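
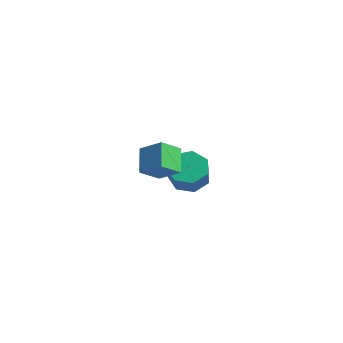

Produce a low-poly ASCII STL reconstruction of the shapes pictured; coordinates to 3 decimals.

solid 
facet normal -0.686 0.388 -0.616
outer loop
vertex -2.526 1.053 -0.062
vertex -3.117 0.449 0.216
vertex -2.955 1.26 0.546
endloop
endfacet
facet normal 0.470 0.882 0.032
outer loop
vertex -2.526 1.053 -0.062
vertex -2.955 1.26 0.546
vertex -1.291 0.355 1.046
endloop
endfacet
facet normal 0.470 0.882 0.033
outer loop
vertex -1.291 0.355 1.046
vertex -2.955 1.26 0.546
vertex -1.72 0.561 1.654
endloop
endfacet
facet normal 0.686 -0.389 0.615
outer loop
vertex -1.291 0.355 1.046
vertex -1.72 0.561 1.654
vertex -1.883 -0.249 1.324
endloop
endfacet
facet normal -0.686 0.388 -0.615
outer loop
vertex -2.955 1.26 0.546
vertex -3.117 0.449 0.216
vertex -3.506 0.856 0.906
endloop
endfacet
facet normal -0.141 0.759 0.636
outer loop
vertex -2.955 1.26 0.546
vertex -3.506 0.856 0.906
vertex -1.72 0.561 1.654
endloop
endfacet
facet normal -0.141 0.759 0.636
outer loop
vertex -1.72 0.561 1.654
vertex -3.506 0.856 0.906
vertex -2.271 0.157 2.014
endloop
endfacet
facet normal 0.686 -0.389 0.615
outer loop
vertex -1.72 0.561 1.654
vertex -2.271 0.157 2.014
vertex -1.883 -0.249 1.324
endloop
endfacet
facet normal -0.685 0.389 -0.616
outer loop
vertex -3.506 0.856 0.906
vertex -3.117 0.449 0.216
vertex -3.765 0.146 0.746
endloop
endfacet
facet normal -0.646 0.064 0.761
outer loop
vertex -3.506 0.856 0.906
vertex -3.765 0.146 0.746
vertex -2.271 0.157 2.014
endloop
endfacet
facet normal -0.646 0.064 0.761
outer loop
vertex -2.271 0.157 2.014
vertex -3.765 0.146 0.746
vertex -2.53 -0.553 1.854
endloop
endfacet
facet normal 0.686 -0.389 0.615
outer loop
vertex -2.271 0.157 2.014
vertex -2.53 -0.553 1.854
vertex -1.883 -0.249 1.324
endloop
endfacet
facet normal -0.685 0.389 -0.616
outer loop
vertex -3.765 0.146 0.746
vertex -3.117 0.449 0.216
vertex -3.536 -0.336 0.187
endloop
endfacet
facet normal -0.665 -0.679 0.313
outer loop
vertex -3.765 0.146 0.746
vertex -3.536 -0.336 0.187
vertex -2.53 -0.553 1.854
endloop
endfacet
facet normal -0.664 -0.679 0.312
outer loop
vertex -2.53 -0.553 1.854
vertex -3.536 -0.336 0.187
vertex -2.301 -1.034 1.295
endloop
endfacet
facet normal 0.686 -0.388 0.615
outer loop
vertex -2.53 -0.553 1.854
vertex -2.301 -1.034 1.295
vertex -1.883 -0.249 1.324
endloop
endfacet
facet normal -0.686 0.389 -0.615
outer loop
vertex -3.536 -0.336 0.187
vertex -3.117 0.449 0.216
vertex -2.992 -0.226 -0.35
endloop
endfacet
facet normal -0.182 -0.911 -0.371
outer loop
vertex -3.536 -0.336 0.187
vertex -2.992 -0.226 -0.35
vertex -2.301 -1.034 1.295
endloop
endfacet
facet normal -0.183 -0.911 -0.370
outer loop
vertex -2.301 -1.034 1.295
vertex -2.992 -0.226 -0.35
vertex -1.757 -0.925 0.758
endloop
endfacet
facet normal 0.686 -0.388 0.616
outer loop
vertex -2.301 -1.034 1.295
vertex -1.757 -0.925 0.758
vertex -1.883 -0.249 1.324
endloop
endfacet
facet normal -0.686 0.389 -0.615
outer loop
vertex -2.992 -0.226 -0.35
vertex -3.117 0.449 0.216
vertex -2.542 0.392 -0.461
endloop
endfacet
facet normal 0.437 -0.457 -0.775
outer loop
vertex -2.992 -0.226 -0.35
vertex -2.542 0.392 -0.461
vertex -1.757 -0.925 0.758
endloop
endfacet
facet normal 0.438 -0.456 -0.775
outer loop
vertex -1.757 -0.925 0.758
vertex -2.542 0.392 -0.461
vertex -1.308 -0.306 0.647
endloop
endfacet
facet normal 0.686 -0.387 0.616
outer loop
vertex -1.757 -0.925 0.758
vertex -1.308 -0.306 0.647
vertex -1.883 -0.249 1.324
endloop
endfacet
facet normal -0.686 0.388 -0.615
outer loop
vertex -2.542 0.392 -0.461
vertex -3.117 0.449 0.216
vertex -2.526 1.053 -0.062
endloop
endfacet
facet normal 0.727 0.342 -0.595
outer loop
vertex -2.542 0.392 -0.461
vertex -2.526 1.053 -0.062
vertex -1.308 -0.306 0.647
endloop
endfacet
facet normal 0.727 0.341 -0.596
outer loop
vertex -1.308 -0.306 0.647
vertex -2.526 1.053 -0.062
vertex -1.291 0.355 1.046
endloop
endfacet
facet normal 0.686 -0.389 0.615
outer loop
vertex -1.308 -0.306 0.647
vertex -1.291 0.355 1.046
vertex -1.883 -0.249 1.324
endloop
endfacet
facet normal -0.766 -0.430 -0.478
outer loop
vertex 1.181 -3.887 4.079
vertex 1.014 -2.982 3.533
vertex 1.96 -4.283 3.186
endloop
endfacet
facet normal 0.155 -0.846 0.510
outer loop
vertex 2.826 -3.798 3.727
vertex 1.181 -3.887 4.079
vertex 1.96 -4.283 3.186
endloop
endfacet
facet normal -0.766 -0.429 -0.479
outer loop
vertex 1.96 -4.283 3.186
vertex 1.014 -2.982 3.533
vertex 1.794 -3.378 2.64
endloop
endfacet
facet normal 0.624 -0.317 -0.715
outer loop
vertex 1.794 -3.378 2.64
vertex 2.826 -3.798 3.727
vertex 1.96 -4.283 3.186
endloop
endfacet
facet normal -0.624 0.316 0.715
outer loop
vertex 1.181 -3.887 4.079
vertex 1.88 -2.497 4.074
vertex 1.014 -2.982 3.533
endloop
endfacet
facet normal 0.155 -0.846 0.510
outer loop
vertex 2.046 -3.402 4.62
vertex 1.181 -3.887 4.079
vertex 2.826 -3.798 3.727
endloop
endfacet
facet normal -0.624 0.316 0.714
outer loop
vertex 2.046 -3.402 4.62
vertex 1.88 -2.497 4.074
vertex 1.181 -3.887 4.079
endloop
endfacet
facet normal -0.155 0.846 -0.510
outer loop
vertex 1.014 -2.982 3.533
vertex 1.88 -2.497 4.074
vertex 1.794 -3.378 2.64
endloop
endfacet
facet normal 0.624 -0.316 -0.715
outer loop
vertex 2.659 -2.893 3.181
vertex 2.826 -3.798 3.727
vertex 1.794 -3.378 2.64
endloop
endfacet
facet normal -0.155 0.846 -0.510
outer loop
vertex 1.794 -3.378 2.64
vertex 1.88 -2.497 4.074
vertex 2.659 -2.893 3.181
endloop
endfacet
facet normal 0.766 0.430 0.478
outer loop
vertex 2.659 -2.893 3.181
vertex 2.046 -3.402 4.62
vertex 2.826 -3.798 3.727
endloop
endfacet
facet normal 0.766 0.429 0.478
outer loop
vertex 1.88 -2.497 4.074
vertex 2.046 -3.402 4.62
vertex 2.659 -2.893 3.181
endloop
endfacet

endsolid


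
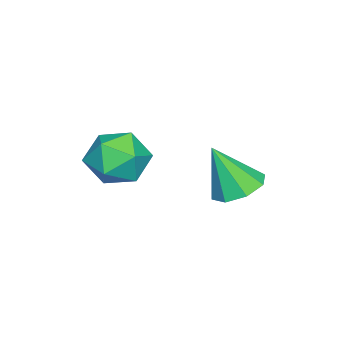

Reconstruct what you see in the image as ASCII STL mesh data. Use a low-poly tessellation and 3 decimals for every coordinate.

solid 
facet normal -0.115 0.428 -0.897
outer loop
vertex -2.566 -1.127 0.649
vertex -3.352 -1.059 0.782
vertex -2.712 -0.598 0.92
endloop
endfacet
facet normal 0.924 0.061 0.378
outer loop
vertex -2.566 -1.127 0.649
vertex -2.712 -0.598 0.92
vertex -3.168 -1.741 2.218
endloop
endfacet
facet normal -0.114 0.427 -0.897
outer loop
vertex -2.712 -0.598 0.92
vertex -3.352 -1.059 0.782
vertex -3.233 -0.338 1.11
endloop
endfacet
facet normal 0.514 0.546 0.662
outer loop
vertex -2.712 -0.598 0.92
vertex -3.233 -0.338 1.11
vertex -3.168 -1.741 2.218
endloop
endfacet
facet normal -0.115 0.427 -0.897
outer loop
vertex -3.233 -0.338 1.11
vertex -3.352 -1.059 0.782
vertex -3.824 -0.501 1.108
endloop
endfacet
facet normal -0.170 0.606 0.777
outer loop
vertex -3.233 -0.338 1.11
vertex -3.824 -0.501 1.108
vertex -3.168 -1.741 2.218
endloop
endfacet
facet normal -0.114 0.427 -0.897
outer loop
vertex -3.824 -0.501 1.108
vertex -3.352 -1.059 0.782
vertex -4.138 -0.99 0.915
endloop
endfacet
facet normal -0.725 0.206 0.658
outer loop
vertex -3.824 -0.501 1.108
vertex -4.138 -0.99 0.915
vertex -3.168 -1.741 2.218
endloop
endfacet
facet normal -0.115 0.426 -0.898
outer loop
vertex -4.138 -0.99 0.915
vertex -3.352 -1.059 0.782
vertex -3.991 -1.52 0.645
endloop
endfacet
facet normal -0.827 -0.420 0.374
outer loop
vertex -4.138 -0.99 0.915
vertex -3.991 -1.52 0.645
vertex -3.168 -1.741 2.218
endloop
endfacet
facet normal -0.115 0.426 -0.897
outer loop
vertex -3.991 -1.52 0.645
vertex -3.352 -1.059 0.782
vertex -3.47 -1.779 0.455
endloop
endfacet
facet normal -0.417 -0.905 0.091
outer loop
vertex -3.991 -1.52 0.645
vertex -3.47 -1.779 0.455
vertex -3.168 -1.741 2.218
endloop
endfacet
facet normal -0.115 0.426 -0.897
outer loop
vertex -3.47 -1.779 0.455
vertex -3.352 -1.059 0.782
vertex -2.88 -1.616 0.457
endloop
endfacet
facet normal 0.266 -0.964 -0.025
outer loop
vertex -3.47 -1.779 0.455
vertex -2.88 -1.616 0.457
vertex -3.168 -1.741 2.218
endloop
endfacet
facet normal -0.115 0.426 -0.897
outer loop
vertex -2.88 -1.616 0.457
vertex -3.352 -1.059 0.782
vertex -2.566 -1.127 0.649
endloop
endfacet
facet normal 0.820 -0.564 0.094
outer loop
vertex -2.88 -1.616 0.457
vertex -2.566 -1.127 0.649
vertex -3.168 -1.741 2.218
endloop
endfacet
facet normal -0.778 0.468 0.420
outer loop
vertex -2.846 -3.868 2.126
vertex -2.289 -3.597 2.855
vertex -2.371 -3.039 2.082
endloop
endfacet
facet normal -0.837 0.464 -0.291
outer loop
vertex -2.846 -3.868 2.126
vertex -2.371 -3.039 2.082
vertex -2.417 -3.605 1.312
endloop
endfacet
facet normal -0.834 -0.215 -0.509
outer loop
vertex -2.846 -3.868 2.126
vertex -2.417 -3.605 1.312
vertex -2.364 -4.513 1.609
endloop
endfacet
facet normal -0.773 -0.631 0.067
outer loop
vertex -2.846 -3.868 2.126
vertex -2.364 -4.513 1.609
vertex -2.285 -4.508 2.562
endloop
endfacet
facet normal -0.738 -0.210 0.642
outer loop
vertex -2.846 -3.868 2.126
vertex -2.285 -4.508 2.562
vertex -2.289 -3.597 2.855
endloop
endfacet
facet normal -0.259 0.786 -0.562
outer loop
vertex -2.417 -3.605 1.312
vertex -2.371 -3.039 2.082
vertex -1.595 -3.172 1.538
endloop
endfacet
facet normal -0.163 0.792 0.589
outer loop
vertex -2.371 -3.039 2.082
vertex -2.289 -3.597 2.855
vertex -1.516 -3.167 2.491
endloop
endfacet
facet normal -0.100 -0.305 0.947
outer loop
vertex -2.289 -3.597 2.855
vertex -2.285 -4.508 2.562
vertex -1.463 -4.075 2.788
endloop
endfacet
facet normal -0.157 -0.988 0.018
outer loop
vertex -2.285 -4.508 2.562
vertex -2.364 -4.513 1.609
vertex -1.509 -4.641 2.018
endloop
endfacet
facet normal -0.256 -0.314 -0.914
outer loop
vertex -2.364 -4.513 1.609
vertex -2.417 -3.605 1.312
vertex -1.591 -4.083 1.245
endloop
endfacet
facet normal 0.773 0.631 -0.067
outer loop
vertex -1.034 -3.812 1.974
vertex -1.595 -3.172 1.538
vertex -1.516 -3.167 2.491
endloop
endfacet
facet normal 0.834 0.215 0.509
outer loop
vertex -1.034 -3.812 1.974
vertex -1.516 -3.167 2.491
vertex -1.463 -4.075 2.788
endloop
endfacet
facet normal 0.837 -0.464 0.291
outer loop
vertex -1.034 -3.812 1.974
vertex -1.463 -4.075 2.788
vertex -1.509 -4.641 2.018
endloop
endfacet
facet normal 0.778 -0.468 -0.420
outer loop
vertex -1.034 -3.812 1.974
vertex -1.509 -4.641 2.018
vertex -1.591 -4.083 1.245
endloop
endfacet
facet normal 0.738 0.210 -0.642
outer loop
vertex -1.034 -3.812 1.974
vertex -1.591 -4.083 1.245
vertex -1.595 -3.172 1.538
endloop
endfacet
facet normal 0.157 0.988 -0.018
outer loop
vertex -1.516 -3.167 2.491
vertex -1.595 -3.172 1.538
vertex -2.371 -3.039 2.082
endloop
endfacet
facet normal 0.256 0.314 0.914
outer loop
vertex -1.463 -4.075 2.788
vertex -1.516 -3.167 2.491
vertex -2.289 -3.597 2.855
endloop
endfacet
facet normal 0.259 -0.786 0.562
outer loop
vertex -1.509 -4.641 2.018
vertex -1.463 -4.075 2.788
vertex -2.285 -4.508 2.562
endloop
endfacet
facet normal 0.163 -0.792 -0.589
outer loop
vertex -1.591 -4.083 1.245
vertex -1.509 -4.641 2.018
vertex -2.364 -4.513 1.609
endloop
endfacet
facet normal 0.100 0.305 -0.947
outer loop
vertex -1.595 -3.172 1.538
vertex -1.591 -4.083 1.245
vertex -2.417 -3.605 1.312
endloop
endfacet

endsolid


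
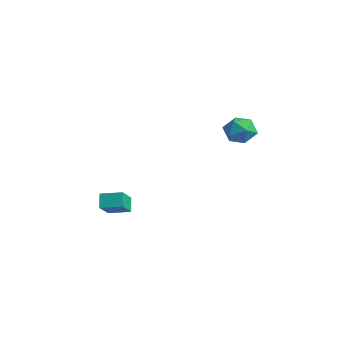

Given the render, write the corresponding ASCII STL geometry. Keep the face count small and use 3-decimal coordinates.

solid 
facet normal -0.845 0.499 0.190
outer loop
vertex 2.394 4.025 1.376
vertex 1.851 3.255 0.985
vertex 2.08 3.264 1.979
endloop
endfacet
facet normal -0.339 0.666 0.664
outer loop
vertex 2.394 4.025 1.376
vertex 2.08 3.264 1.979
vertex 3.022 3.641 2.082
endloop
endfacet
facet normal 0.221 0.926 0.307
outer loop
vertex 2.394 4.025 1.376
vertex 3.022 3.641 2.082
vertex 3.376 3.865 1.152
endloop
endfacet
facet normal 0.061 0.919 -0.389
outer loop
vertex 2.394 4.025 1.376
vertex 3.376 3.865 1.152
vertex 2.652 3.626 0.474
endloop
endfacet
facet normal -0.598 0.656 -0.461
outer loop
vertex 2.394 4.025 1.376
vertex 2.652 3.626 0.474
vertex 1.851 3.255 0.985
endloop
endfacet
facet normal -0.134 0.064 0.989
outer loop
vertex 3.022 3.641 2.082
vertex 2.08 3.264 1.979
vertex 2.868 2.634 2.126
endloop
endfacet
facet normal -0.953 -0.206 0.221
outer loop
vertex 2.08 3.264 1.979
vertex 1.851 3.255 0.985
vertex 2.144 2.395 1.448
endloop
endfacet
facet normal -0.553 0.048 -0.832
outer loop
vertex 1.851 3.255 0.985
vertex 2.652 3.626 0.474
vertex 2.498 2.619 0.518
endloop
endfacet
facet normal 0.513 0.475 -0.715
outer loop
vertex 2.652 3.626 0.474
vertex 3.376 3.865 1.152
vertex 3.44 2.996 0.621
endloop
endfacet
facet normal 0.773 0.484 0.411
outer loop
vertex 3.376 3.865 1.152
vertex 3.022 3.641 2.082
vertex 3.669 3.005 1.615
endloop
endfacet
facet normal -0.061 -0.919 0.389
outer loop
vertex 3.126 2.235 1.224
vertex 2.868 2.634 2.126
vertex 2.144 2.395 1.448
endloop
endfacet
facet normal -0.221 -0.926 -0.307
outer loop
vertex 3.126 2.235 1.224
vertex 2.144 2.395 1.448
vertex 2.498 2.619 0.518
endloop
endfacet
facet normal 0.339 -0.666 -0.664
outer loop
vertex 3.126 2.235 1.224
vertex 2.498 2.619 0.518
vertex 3.44 2.996 0.621
endloop
endfacet
facet normal 0.845 -0.499 -0.190
outer loop
vertex 3.126 2.235 1.224
vertex 3.44 2.996 0.621
vertex 3.669 3.005 1.615
endloop
endfacet
facet normal 0.598 -0.656 0.461
outer loop
vertex 3.126 2.235 1.224
vertex 3.669 3.005 1.615
vertex 2.868 2.634 2.126
endloop
endfacet
facet normal -0.513 -0.475 0.715
outer loop
vertex 2.144 2.395 1.448
vertex 2.868 2.634 2.126
vertex 2.08 3.264 1.979
endloop
endfacet
facet normal -0.773 -0.484 -0.411
outer loop
vertex 2.498 2.619 0.518
vertex 2.144 2.395 1.448
vertex 1.851 3.255 0.985
endloop
endfacet
facet normal 0.134 -0.064 -0.989
outer loop
vertex 3.44 2.996 0.621
vertex 2.498 2.619 0.518
vertex 2.652 3.626 0.474
endloop
endfacet
facet normal 0.953 0.206 -0.221
outer loop
vertex 3.669 3.005 1.615
vertex 3.44 2.996 0.621
vertex 3.376 3.865 1.152
endloop
endfacet
facet normal 0.553 -0.048 0.832
outer loop
vertex 2.868 2.634 2.126
vertex 3.669 3.005 1.615
vertex 3.022 3.641 2.082
endloop
endfacet
facet normal -0.553 0.318 0.770
outer loop
vertex 1.226 -4.587 -2.334
vertex 2.072 -3.668 -2.106
vertex 0.486 -3.681 -3.24
endloop
endfacet
facet normal -0.666 -0.724 -0.180
outer loop
vertex 1.028 -3.992 -3.994
vertex 1.226 -4.587 -2.334
vertex 0.486 -3.681 -3.24
endloop
endfacet
facet normal -0.553 0.318 0.770
outer loop
vertex 0.486 -3.681 -3.24
vertex 2.072 -3.668 -2.106
vertex 1.332 -2.761 -3.012
endloop
endfacet
facet normal -0.501 0.612 -0.612
outer loop
vertex 1.332 -2.761 -3.012
vertex 1.028 -3.992 -3.994
vertex 0.486 -3.681 -3.24
endloop
endfacet
facet normal 0.500 -0.612 0.612
outer loop
vertex 1.226 -4.587 -2.334
vertex 2.614 -3.979 -2.86
vertex 2.072 -3.668 -2.106
endloop
endfacet
facet normal -0.667 -0.723 -0.180
outer loop
vertex 1.768 -4.899 -3.088
vertex 1.226 -4.587 -2.334
vertex 1.028 -3.992 -3.994
endloop
endfacet
facet normal 0.500 -0.612 0.613
outer loop
vertex 1.768 -4.899 -3.088
vertex 2.614 -3.979 -2.86
vertex 1.226 -4.587 -2.334
endloop
endfacet
facet normal 0.666 0.724 0.180
outer loop
vertex 2.072 -3.668 -2.106
vertex 2.614 -3.979 -2.86
vertex 1.332 -2.761 -3.012
endloop
endfacet
facet normal -0.500 0.612 -0.613
outer loop
vertex 1.874 -3.073 -3.766
vertex 1.028 -3.992 -3.994
vertex 1.332 -2.761 -3.012
endloop
endfacet
facet normal 0.666 0.724 0.179
outer loop
vertex 1.332 -2.761 -3.012
vertex 2.614 -3.979 -2.86
vertex 1.874 -3.073 -3.766
endloop
endfacet
facet normal 0.553 -0.318 -0.770
outer loop
vertex 1.874 -3.073 -3.766
vertex 1.768 -4.899 -3.088
vertex 1.028 -3.992 -3.994
endloop
endfacet
facet normal 0.553 -0.318 -0.770
outer loop
vertex 2.614 -3.979 -2.86
vertex 1.768 -4.899 -3.088
vertex 1.874 -3.073 -3.766
endloop
endfacet

endsolid


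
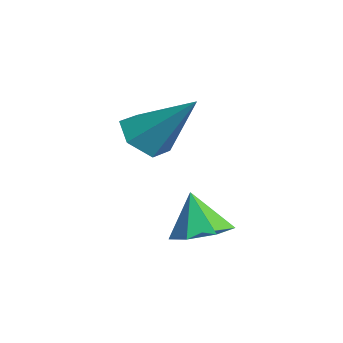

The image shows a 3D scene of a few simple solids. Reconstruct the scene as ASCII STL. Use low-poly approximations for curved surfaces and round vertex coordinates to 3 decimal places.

solid 
facet normal -0.476 -0.533 -0.700
outer loop
vertex 1.482 -2.108 2.152
vertex 0.895 -1.523 2.106
vertex 1.564 -1.478 1.617
endloop
endfacet
facet normal 0.982 -0.177 -0.058
outer loop
vertex 1.482 -2.108 2.152
vertex 1.564 -1.478 1.617
vertex 1.865 -0.437 3.534
endloop
endfacet
facet normal -0.475 -0.534 -0.699
outer loop
vertex 1.564 -1.478 1.617
vertex 0.895 -1.523 2.106
vertex 0.976 -0.894 1.571
endloop
endfacet
facet normal 0.650 0.620 -0.439
outer loop
vertex 1.564 -1.478 1.617
vertex 0.976 -0.894 1.571
vertex 1.865 -0.437 3.534
endloop
endfacet
facet normal -0.475 -0.534 -0.699
outer loop
vertex 0.976 -0.894 1.571
vertex 0.895 -1.523 2.106
vertex 0.307 -0.939 2.06
endloop
endfacet
facet normal -0.174 0.974 -0.148
outer loop
vertex 0.976 -0.894 1.571
vertex 0.307 -0.939 2.06
vertex 1.865 -0.437 3.534
endloop
endfacet
facet normal -0.475 -0.534 -0.699
outer loop
vertex 0.307 -0.939 2.06
vertex 0.895 -1.523 2.106
vertex 0.226 -1.568 2.595
endloop
endfacet
facet normal -0.666 0.531 0.523
outer loop
vertex 0.307 -0.939 2.06
vertex 0.226 -1.568 2.595
vertex 1.865 -0.437 3.534
endloop
endfacet
facet normal -0.476 -0.533 -0.700
outer loop
vertex 0.226 -1.568 2.595
vertex 0.895 -1.523 2.106
vertex 0.813 -2.153 2.641
endloop
endfacet
facet normal -0.335 -0.265 0.904
outer loop
vertex 0.226 -1.568 2.595
vertex 0.813 -2.153 2.641
vertex 1.865 -0.437 3.534
endloop
endfacet
facet normal -0.476 -0.533 -0.700
outer loop
vertex 0.813 -2.153 2.641
vertex 0.895 -1.523 2.106
vertex 1.482 -2.108 2.152
endloop
endfacet
facet normal 0.490 -0.620 0.613
outer loop
vertex 0.813 -2.153 2.641
vertex 1.482 -2.108 2.152
vertex 1.865 -0.437 3.534
endloop
endfacet
facet normal 0.295 0.154 -0.943
outer loop
vertex 3.962 -1.224 -0.179
vertex 3.33 -0.681 -0.288
vertex 4.111 -0.528 -0.019
endloop
endfacet
facet normal 0.656 -0.300 0.693
outer loop
vertex 3.962 -1.224 -0.179
vertex 4.111 -0.528 -0.019
vertex 2.95 -0.879 0.928
endloop
endfacet
facet normal 0.295 0.153 -0.943
outer loop
vertex 4.111 -0.528 -0.019
vertex 3.33 -0.681 -0.288
vertex 3.672 0.052 -0.062
endloop
endfacet
facet normal 0.490 0.427 0.760
outer loop
vertex 4.111 -0.528 -0.019
vertex 3.672 0.052 -0.062
vertex 2.95 -0.879 0.928
endloop
endfacet
facet normal 0.295 0.153 -0.943
outer loop
vertex 3.672 0.052 -0.062
vertex 3.33 -0.681 -0.288
vertex 2.976 0.081 -0.275
endloop
endfacet
facet normal -0.156 0.774 0.614
outer loop
vertex 3.672 0.052 -0.062
vertex 2.976 0.081 -0.275
vertex 2.95 -0.879 0.928
endloop
endfacet
facet normal 0.295 0.153 -0.943
outer loop
vertex 2.976 0.081 -0.275
vertex 3.33 -0.681 -0.288
vertex 2.546 -0.464 -0.498
endloop
endfacet
facet normal -0.798 0.480 0.366
outer loop
vertex 2.976 0.081 -0.275
vertex 2.546 -0.464 -0.498
vertex 2.95 -0.879 0.928
endloop
endfacet
facet normal 0.295 0.154 -0.943
outer loop
vertex 2.546 -0.464 -0.498
vertex 3.33 -0.681 -0.288
vertex 2.707 -1.172 -0.563
endloop
endfacet
facet normal -0.951 -0.235 0.201
outer loop
vertex 2.546 -0.464 -0.498
vertex 2.707 -1.172 -0.563
vertex 2.95 -0.879 0.928
endloop
endfacet
facet normal 0.294 0.155 -0.943
outer loop
vertex 2.707 -1.172 -0.563
vertex 3.33 -0.681 -0.288
vertex 3.337 -1.51 -0.422
endloop
endfacet
facet normal -0.500 -0.831 0.245
outer loop
vertex 2.707 -1.172 -0.563
vertex 3.337 -1.51 -0.422
vertex 2.95 -0.879 0.928
endloop
endfacet
facet normal 0.296 0.155 -0.943
outer loop
vertex 3.337 -1.51 -0.422
vertex 3.33 -0.681 -0.288
vertex 3.962 -1.224 -0.179
endloop
endfacet
facet normal 0.213 -0.860 0.463
outer loop
vertex 3.337 -1.51 -0.422
vertex 3.962 -1.224 -0.179
vertex 2.95 -0.879 0.928
endloop
endfacet

endsolid


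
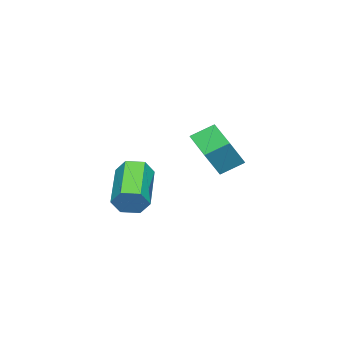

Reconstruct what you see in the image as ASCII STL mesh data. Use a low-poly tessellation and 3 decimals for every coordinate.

solid 
facet normal -0.542 0.182 -0.820
outer loop
vertex -4.517 2.321 -0.667
vertex -3.465 3.425 -1.117
vertex -3.952 1.562 -1.209
endloop
endfacet
facet normal -0.661 -0.695 0.283
outer loop
vertex -3.155 1.295 -0.003
vertex -4.517 2.321 -0.667
vertex -3.952 1.562 -1.209
endloop
endfacet
facet normal -0.542 0.182 -0.820
outer loop
vertex -3.952 1.562 -1.209
vertex -3.465 3.425 -1.117
vertex -2.9 2.666 -1.659
endloop
endfacet
facet normal 0.518 -0.696 -0.497
outer loop
vertex -2.9 2.666 -1.659
vertex -3.155 1.295 -0.003
vertex -3.952 1.562 -1.209
endloop
endfacet
facet normal -0.518 0.696 0.497
outer loop
vertex -4.517 2.321 -0.667
vertex -2.668 3.158 0.089
vertex -3.465 3.425 -1.117
endloop
endfacet
facet normal -0.661 -0.695 0.283
outer loop
vertex -3.72 2.054 0.539
vertex -4.517 2.321 -0.667
vertex -3.155 1.295 -0.003
endloop
endfacet
facet normal -0.518 0.696 0.497
outer loop
vertex -3.72 2.054 0.539
vertex -2.668 3.158 0.089
vertex -4.517 2.321 -0.667
endloop
endfacet
facet normal 0.661 0.695 -0.283
outer loop
vertex -3.465 3.425 -1.117
vertex -2.668 3.158 0.089
vertex -2.9 2.666 -1.659
endloop
endfacet
facet normal 0.518 -0.696 -0.497
outer loop
vertex -2.103 2.399 -0.453
vertex -3.155 1.295 -0.003
vertex -2.9 2.666 -1.659
endloop
endfacet
facet normal 0.661 0.695 -0.283
outer loop
vertex -2.9 2.666 -1.659
vertex -2.668 3.158 0.089
vertex -2.103 2.399 -0.453
endloop
endfacet
facet normal 0.542 -0.182 0.820
outer loop
vertex -2.103 2.399 -0.453
vertex -3.72 2.054 0.539
vertex -3.155 1.295 -0.003
endloop
endfacet
facet normal 0.542 -0.182 0.820
outer loop
vertex -2.668 3.158 0.089
vertex -3.72 2.054 0.539
vertex -2.103 2.399 -0.453
endloop
endfacet
facet normal 0.851 0.351 -0.390
outer loop
vertex 1.599 0.887 -1.3
vertex 1.248 1.091 -1.882
vertex 1.315 1.537 -1.334
endloop
endfacet
facet normal 0.341 0.197 0.919
outer loop
vertex 1.599 0.887 -1.3
vertex 1.315 1.537 -1.334
vertex -0.196 0.145 -0.476
endloop
endfacet
facet normal 0.342 0.196 0.919
outer loop
vertex -0.196 0.145 -0.476
vertex 1.315 1.537 -1.334
vertex -0.48 0.795 -0.509
endloop
endfacet
facet normal -0.850 -0.352 0.391
outer loop
vertex -0.196 0.145 -0.476
vertex -0.48 0.795 -0.509
vertex -0.548 0.349 -1.058
endloop
endfacet
facet normal 0.851 0.351 -0.390
outer loop
vertex 1.315 1.537 -1.334
vertex 1.248 1.091 -1.882
vertex 0.964 1.741 -1.916
endloop
endfacet
facet normal -0.176 0.891 0.418
outer loop
vertex 1.315 1.537 -1.334
vertex 0.964 1.741 -1.916
vertex -0.48 0.795 -0.509
endloop
endfacet
facet normal -0.176 0.891 0.418
outer loop
vertex -0.48 0.795 -0.509
vertex 0.964 1.741 -1.916
vertex -0.831 0.999 -1.091
endloop
endfacet
facet normal -0.851 -0.351 0.390
outer loop
vertex -0.48 0.795 -0.509
vertex -0.831 0.999 -1.091
vertex -0.548 0.349 -1.058
endloop
endfacet
facet normal 0.851 0.351 -0.391
outer loop
vertex 0.964 1.741 -1.916
vertex 1.248 1.091 -1.882
vertex 0.896 1.295 -2.464
endloop
endfacet
facet normal -0.517 0.694 -0.501
outer loop
vertex 0.964 1.741 -1.916
vertex 0.896 1.295 -2.464
vertex -0.831 0.999 -1.091
endloop
endfacet
facet normal -0.517 0.695 -0.500
outer loop
vertex -0.831 0.999 -1.091
vertex 0.896 1.295 -2.464
vertex -0.899 0.553 -1.64
endloop
endfacet
facet normal -0.851 -0.351 0.390
outer loop
vertex -0.831 0.999 -1.091
vertex -0.899 0.553 -1.64
vertex -0.548 0.349 -1.058
endloop
endfacet
facet normal 0.850 0.352 -0.391
outer loop
vertex 0.896 1.295 -2.464
vertex 1.248 1.091 -1.882
vertex 1.18 0.645 -2.431
endloop
endfacet
facet normal -0.341 -0.196 -0.919
outer loop
vertex 0.896 1.295 -2.464
vertex 1.18 0.645 -2.431
vertex -0.899 0.553 -1.64
endloop
endfacet
facet normal -0.341 -0.197 -0.919
outer loop
vertex -0.899 0.553 -1.64
vertex 1.18 0.645 -2.431
vertex -0.615 -0.097 -1.606
endloop
endfacet
facet normal -0.851 -0.351 0.390
outer loop
vertex -0.899 0.553 -1.64
vertex -0.615 -0.097 -1.606
vertex -0.548 0.349 -1.058
endloop
endfacet
facet normal 0.851 0.351 -0.390
outer loop
vertex 1.18 0.645 -2.431
vertex 1.248 1.091 -1.882
vertex 1.531 0.441 -1.849
endloop
endfacet
facet normal 0.176 -0.891 -0.418
outer loop
vertex 1.18 0.645 -2.431
vertex 1.531 0.441 -1.849
vertex -0.615 -0.097 -1.606
endloop
endfacet
facet normal 0.176 -0.891 -0.418
outer loop
vertex -0.615 -0.097 -1.606
vertex 1.531 0.441 -1.849
vertex -0.264 -0.301 -1.024
endloop
endfacet
facet normal -0.851 -0.351 0.390
outer loop
vertex -0.615 -0.097 -1.606
vertex -0.264 -0.301 -1.024
vertex -0.548 0.349 -1.058
endloop
endfacet
facet normal 0.851 0.351 -0.390
outer loop
vertex 1.531 0.441 -1.849
vertex 1.248 1.091 -1.882
vertex 1.599 0.887 -1.3
endloop
endfacet
facet normal 0.517 -0.695 0.500
outer loop
vertex 1.531 0.441 -1.849
vertex 1.599 0.887 -1.3
vertex -0.264 -0.301 -1.024
endloop
endfacet
facet normal 0.517 -0.694 0.501
outer loop
vertex -0.264 -0.301 -1.024
vertex 1.599 0.887 -1.3
vertex -0.196 0.145 -0.476
endloop
endfacet
facet normal -0.851 -0.351 0.391
outer loop
vertex -0.264 -0.301 -1.024
vertex -0.196 0.145 -0.476
vertex -0.548 0.349 -1.058
endloop
endfacet

endsolid


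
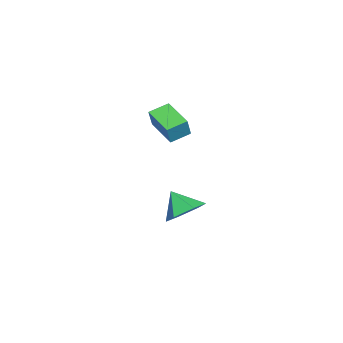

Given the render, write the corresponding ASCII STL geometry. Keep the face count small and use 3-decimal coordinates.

solid 
facet normal -0.632 0.706 0.318
outer loop
vertex 2.39 0.983 2.478
vertex 3.464 2.157 2.005
vertex 1.926 1.012 1.492
endloop
endfacet
facet normal -0.648 -0.707 0.284
outer loop
vertex 2.596 0.263 1.155
vertex 2.39 0.983 2.478
vertex 1.926 1.012 1.492
endloop
endfacet
facet normal -0.632 0.706 0.319
outer loop
vertex 1.926 1.012 1.492
vertex 3.464 2.157 2.005
vertex 3.0 2.186 1.02
endloop
endfacet
facet normal -0.426 0.026 -0.904
outer loop
vertex 3.0 2.186 1.02
vertex 2.596 0.263 1.155
vertex 1.926 1.012 1.492
endloop
endfacet
facet normal 0.426 -0.026 0.904
outer loop
vertex 2.39 0.983 2.478
vertex 4.134 1.408 1.668
vertex 3.464 2.157 2.005
endloop
endfacet
facet normal -0.647 -0.707 0.284
outer loop
vertex 3.06 0.234 2.14
vertex 2.39 0.983 2.478
vertex 2.596 0.263 1.155
endloop
endfacet
facet normal 0.426 -0.027 0.904
outer loop
vertex 3.06 0.234 2.14
vertex 4.134 1.408 1.668
vertex 2.39 0.983 2.478
endloop
endfacet
facet normal 0.648 0.707 -0.284
outer loop
vertex 3.464 2.157 2.005
vertex 4.134 1.408 1.668
vertex 3.0 2.186 1.02
endloop
endfacet
facet normal -0.427 0.026 -0.904
outer loop
vertex 3.67 1.437 0.682
vertex 2.596 0.263 1.155
vertex 3.0 2.186 1.02
endloop
endfacet
facet normal 0.647 0.707 -0.284
outer loop
vertex 3.0 2.186 1.02
vertex 4.134 1.408 1.668
vertex 3.67 1.437 0.682
endloop
endfacet
facet normal 0.632 -0.706 -0.319
outer loop
vertex 3.67 1.437 0.682
vertex 3.06 0.234 2.14
vertex 2.596 0.263 1.155
endloop
endfacet
facet normal 0.632 -0.706 -0.318
outer loop
vertex 4.134 1.408 1.668
vertex 3.06 0.234 2.14
vertex 3.67 1.437 0.682
endloop
endfacet
facet normal 0.318 0.602 -0.732
outer loop
vertex 3.554 1.551 -4.213
vertex 2.554 1.845 -4.406
vertex 3.14 2.385 -3.707
endloop
endfacet
facet normal 0.550 -0.216 0.807
outer loop
vertex 3.554 1.551 -4.213
vertex 3.14 2.385 -3.707
vertex 2.106 0.995 -3.374
endloop
endfacet
facet normal 0.318 0.602 -0.732
outer loop
vertex 3.14 2.385 -3.707
vertex 2.554 1.845 -4.406
vertex 2.14 2.679 -3.9
endloop
endfacet
facet normal -0.096 0.299 0.950
outer loop
vertex 3.14 2.385 -3.707
vertex 2.14 2.679 -3.9
vertex 2.106 0.995 -3.374
endloop
endfacet
facet normal 0.318 0.602 -0.732
outer loop
vertex 2.14 2.679 -3.9
vertex 2.554 1.845 -4.406
vertex 1.554 2.139 -4.599
endloop
endfacet
facet normal -0.819 0.186 0.543
outer loop
vertex 2.14 2.679 -3.9
vertex 1.554 2.139 -4.599
vertex 2.106 0.995 -3.374
endloop
endfacet
facet normal 0.318 0.602 -0.732
outer loop
vertex 1.554 2.139 -4.599
vertex 2.554 1.845 -4.406
vertex 1.969 1.304 -5.105
endloop
endfacet
facet normal -0.897 -0.441 -0.008
outer loop
vertex 1.554 2.139 -4.599
vertex 1.969 1.304 -5.105
vertex 2.106 0.995 -3.374
endloop
endfacet
facet normal 0.318 0.602 -0.732
outer loop
vertex 1.969 1.304 -5.105
vertex 2.554 1.845 -4.406
vertex 2.969 1.01 -4.912
endloop
endfacet
facet normal -0.252 -0.956 -0.151
outer loop
vertex 1.969 1.304 -5.105
vertex 2.969 1.01 -4.912
vertex 2.106 0.995 -3.374
endloop
endfacet
facet normal 0.318 0.602 -0.732
outer loop
vertex 2.969 1.01 -4.912
vertex 2.554 1.845 -4.406
vertex 3.554 1.551 -4.213
endloop
endfacet
facet normal 0.473 -0.843 0.257
outer loop
vertex 2.969 1.01 -4.912
vertex 3.554 1.551 -4.213
vertex 2.106 0.995 -3.374
endloop
endfacet

endsolid


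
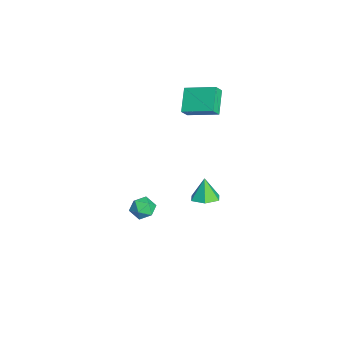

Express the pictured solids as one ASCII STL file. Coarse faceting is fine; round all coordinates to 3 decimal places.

solid 
facet normal -0.124 0.084 0.989
outer loop
vertex 2.777 -2.713 -0.055
vertex 1.957 -2.808 -0.15
vertex 2.441 -3.473 -0.033
endloop
endfacet
facet normal 0.511 -0.202 0.835
outer loop
vertex 2.777 -2.713 -0.055
vertex 2.441 -3.473 -0.033
vertex 3.155 -3.345 -0.439
endloop
endfacet
facet normal 0.867 0.261 0.425
outer loop
vertex 2.777 -2.713 -0.055
vertex 3.155 -3.345 -0.439
vertex 3.112 -2.602 -0.807
endloop
endfacet
facet normal 0.452 0.831 0.324
outer loop
vertex 2.777 -2.713 -0.055
vertex 3.112 -2.602 -0.807
vertex 2.371 -2.269 -0.628
endloop
endfacet
facet normal -0.162 0.721 0.673
outer loop
vertex 2.777 -2.713 -0.055
vertex 2.371 -2.269 -0.628
vertex 1.957 -2.808 -0.15
endloop
endfacet
facet normal 0.401 -0.795 0.455
outer loop
vertex 3.155 -3.345 -0.439
vertex 2.441 -3.473 -0.033
vertex 2.569 -3.831 -0.772
endloop
endfacet
facet normal -0.628 -0.334 0.703
outer loop
vertex 2.441 -3.473 -0.033
vertex 1.957 -2.808 -0.15
vertex 1.828 -3.498 -0.593
endloop
endfacet
facet normal -0.689 0.699 0.192
outer loop
vertex 1.957 -2.808 -0.15
vertex 2.371 -2.269 -0.628
vertex 1.785 -2.755 -0.961
endloop
endfacet
facet normal 0.304 0.877 -0.372
outer loop
vertex 2.371 -2.269 -0.628
vertex 3.112 -2.602 -0.807
vertex 2.499 -2.627 -1.367
endloop
endfacet
facet normal 0.976 -0.048 -0.210
outer loop
vertex 3.112 -2.602 -0.807
vertex 3.155 -3.345 -0.439
vertex 2.983 -3.292 -1.25
endloop
endfacet
facet normal -0.452 -0.831 -0.324
outer loop
vertex 2.163 -3.387 -1.345
vertex 2.569 -3.831 -0.772
vertex 1.828 -3.498 -0.593
endloop
endfacet
facet normal -0.867 -0.261 -0.425
outer loop
vertex 2.163 -3.387 -1.345
vertex 1.828 -3.498 -0.593
vertex 1.785 -2.755 -0.961
endloop
endfacet
facet normal -0.511 0.202 -0.835
outer loop
vertex 2.163 -3.387 -1.345
vertex 1.785 -2.755 -0.961
vertex 2.499 -2.627 -1.367
endloop
endfacet
facet normal 0.124 -0.084 -0.989
outer loop
vertex 2.163 -3.387 -1.345
vertex 2.499 -2.627 -1.367
vertex 2.983 -3.292 -1.25
endloop
endfacet
facet normal 0.162 -0.721 -0.673
outer loop
vertex 2.163 -3.387 -1.345
vertex 2.983 -3.292 -1.25
vertex 2.569 -3.831 -0.772
endloop
endfacet
facet normal -0.304 -0.877 0.372
outer loop
vertex 1.828 -3.498 -0.593
vertex 2.569 -3.831 -0.772
vertex 2.441 -3.473 -0.033
endloop
endfacet
facet normal -0.976 0.048 0.210
outer loop
vertex 1.785 -2.755 -0.961
vertex 1.828 -3.498 -0.593
vertex 1.957 -2.808 -0.15
endloop
endfacet
facet normal -0.401 0.795 -0.455
outer loop
vertex 2.499 -2.627 -1.367
vertex 1.785 -2.755 -0.961
vertex 2.371 -2.269 -0.628
endloop
endfacet
facet normal 0.628 0.334 -0.703
outer loop
vertex 2.983 -3.292 -1.25
vertex 2.499 -2.627 -1.367
vertex 3.112 -2.602 -0.807
endloop
endfacet
facet normal 0.689 -0.699 -0.192
outer loop
vertex 2.569 -3.831 -0.772
vertex 2.983 -3.292 -1.25
vertex 3.155 -3.345 -0.439
endloop
endfacet
facet normal -0.449 0.476 -0.756
outer loop
vertex -4.6 0.415 3.608
vertex -3.747 2.169 4.207
vertex -3.21 0.091 2.578
endloop
endfacet
facet normal -0.418 -0.860 -0.293
outer loop
vertex -2.833 -0.309 3.213
vertex -4.6 0.415 3.608
vertex -3.21 0.091 2.578
endloop
endfacet
facet normal -0.449 0.476 -0.756
outer loop
vertex -3.21 0.091 2.578
vertex -3.747 2.169 4.207
vertex -2.357 1.845 3.177
endloop
endfacet
facet normal 0.790 -0.184 -0.585
outer loop
vertex -2.357 1.845 3.177
vertex -2.833 -0.309 3.213
vertex -3.21 0.091 2.578
endloop
endfacet
facet normal -0.790 0.184 0.585
outer loop
vertex -4.6 0.415 3.608
vertex -3.37 1.769 4.842
vertex -3.747 2.169 4.207
endloop
endfacet
facet normal -0.418 -0.860 -0.293
outer loop
vertex -4.223 0.015 4.243
vertex -4.6 0.415 3.608
vertex -2.833 -0.309 3.213
endloop
endfacet
facet normal -0.790 0.184 0.585
outer loop
vertex -4.223 0.015 4.243
vertex -3.37 1.769 4.842
vertex -4.6 0.415 3.608
endloop
endfacet
facet normal 0.418 0.860 0.293
outer loop
vertex -3.747 2.169 4.207
vertex -3.37 1.769 4.842
vertex -2.357 1.845 3.177
endloop
endfacet
facet normal 0.790 -0.184 -0.585
outer loop
vertex -1.98 1.445 3.812
vertex -2.833 -0.309 3.213
vertex -2.357 1.845 3.177
endloop
endfacet
facet normal 0.418 0.860 0.293
outer loop
vertex -2.357 1.845 3.177
vertex -3.37 1.769 4.842
vertex -1.98 1.445 3.812
endloop
endfacet
facet normal 0.449 -0.476 0.756
outer loop
vertex -1.98 1.445 3.812
vertex -4.223 0.015 4.243
vertex -2.833 -0.309 3.213
endloop
endfacet
facet normal 0.449 -0.476 0.756
outer loop
vertex -3.37 1.769 4.842
vertex -4.223 0.015 4.243
vertex -1.98 1.445 3.812
endloop
endfacet
facet normal 0.331 -0.002 -0.944
outer loop
vertex -1.45 0.963 -4.195
vertex -2.338 1.088 -4.507
vertex -1.791 1.841 -4.317
endloop
endfacet
facet normal 0.610 0.337 0.718
outer loop
vertex -1.45 0.963 -4.195
vertex -1.791 1.841 -4.317
vertex -2.842 1.092 -3.073
endloop
endfacet
facet normal 0.331 -0.002 -0.944
outer loop
vertex -1.791 1.841 -4.317
vertex -2.338 1.088 -4.507
vertex -2.679 1.966 -4.629
endloop
endfacet
facet normal -0.048 0.873 0.485
outer loop
vertex -1.791 1.841 -4.317
vertex -2.679 1.966 -4.629
vertex -2.842 1.092 -3.073
endloop
endfacet
facet normal 0.331 -0.003 -0.944
outer loop
vertex -2.679 1.966 -4.629
vertex -2.338 1.088 -4.507
vertex -3.227 1.213 -4.819
endloop
endfacet
facet normal -0.815 0.538 0.217
outer loop
vertex -2.679 1.966 -4.629
vertex -3.227 1.213 -4.819
vertex -2.842 1.092 -3.073
endloop
endfacet
facet normal 0.331 -0.002 -0.944
outer loop
vertex -3.227 1.213 -4.819
vertex -2.338 1.088 -4.507
vertex -2.885 0.335 -4.697
endloop
endfacet
facet normal -0.925 -0.335 0.181
outer loop
vertex -3.227 1.213 -4.819
vertex -2.885 0.335 -4.697
vertex -2.842 1.092 -3.073
endloop
endfacet
facet normal 0.331 -0.002 -0.944
outer loop
vertex -2.885 0.335 -4.697
vertex -2.338 1.088 -4.507
vertex -1.997 0.21 -4.385
endloop
endfacet
facet normal -0.268 -0.871 0.413
outer loop
vertex -2.885 0.335 -4.697
vertex -1.997 0.21 -4.385
vertex -2.842 1.092 -3.073
endloop
endfacet
facet normal 0.331 -0.002 -0.944
outer loop
vertex -1.997 0.21 -4.385
vertex -2.338 1.088 -4.507
vertex -1.45 0.963 -4.195
endloop
endfacet
facet normal 0.500 -0.535 0.681
outer loop
vertex -1.997 0.21 -4.385
vertex -1.45 0.963 -4.195
vertex -2.842 1.092 -3.073
endloop
endfacet

endsolid


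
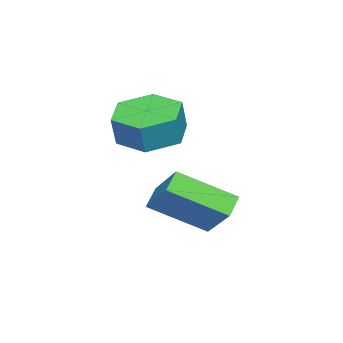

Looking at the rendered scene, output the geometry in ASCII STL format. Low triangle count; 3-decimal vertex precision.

solid 
facet normal -0.337 0.012 -0.941
outer loop
vertex 2.184 -4.605 1.67
vertex 1.541 -3.783 1.911
vertex 2.534 -3.6 1.558
endloop
endfacet
facet normal 0.883 -0.343 -0.320
outer loop
vertex 2.184 -4.605 1.67
vertex 2.534 -3.6 1.558
vertex 2.541 -4.618 2.668
endloop
endfacet
facet normal 0.882 -0.344 -0.321
outer loop
vertex 2.541 -4.618 2.668
vertex 2.534 -3.6 1.558
vertex 2.892 -3.613 2.556
endloop
endfacet
facet normal 0.337 -0.013 0.941
outer loop
vertex 2.541 -4.618 2.668
vertex 2.892 -3.613 2.556
vertex 1.899 -3.797 2.909
endloop
endfacet
facet normal -0.337 0.013 -0.941
outer loop
vertex 2.534 -3.6 1.558
vertex 1.541 -3.783 1.911
vertex 1.892 -2.779 1.799
endloop
endfacet
facet normal 0.725 0.641 -0.252
outer loop
vertex 2.534 -3.6 1.558
vertex 1.892 -2.779 1.799
vertex 2.892 -3.613 2.556
endloop
endfacet
facet normal 0.725 0.641 -0.252
outer loop
vertex 2.892 -3.613 2.556
vertex 1.892 -2.779 1.799
vertex 2.25 -2.792 2.796
endloop
endfacet
facet normal 0.337 -0.012 0.941
outer loop
vertex 2.892 -3.613 2.556
vertex 2.25 -2.792 2.796
vertex 1.899 -3.797 2.909
endloop
endfacet
facet normal -0.337 0.013 -0.941
outer loop
vertex 1.892 -2.779 1.799
vertex 1.541 -3.783 1.911
vertex 0.899 -2.962 2.152
endloop
endfacet
facet normal -0.157 0.985 0.069
outer loop
vertex 1.892 -2.779 1.799
vertex 0.899 -2.962 2.152
vertex 2.25 -2.792 2.796
endloop
endfacet
facet normal -0.157 0.985 0.069
outer loop
vertex 2.25 -2.792 2.796
vertex 0.899 -2.962 2.152
vertex 1.256 -2.975 3.15
endloop
endfacet
facet normal 0.337 -0.012 0.941
outer loop
vertex 2.25 -2.792 2.796
vertex 1.256 -2.975 3.15
vertex 1.899 -3.797 2.909
endloop
endfacet
facet normal -0.337 0.013 -0.941
outer loop
vertex 0.899 -2.962 2.152
vertex 1.541 -3.783 1.911
vertex 0.548 -3.967 2.264
endloop
endfacet
facet normal -0.883 0.344 0.320
outer loop
vertex 0.899 -2.962 2.152
vertex 0.548 -3.967 2.264
vertex 1.256 -2.975 3.15
endloop
endfacet
facet normal -0.883 0.343 0.321
outer loop
vertex 1.256 -2.975 3.15
vertex 0.548 -3.967 2.264
vertex 0.906 -3.98 3.262
endloop
endfacet
facet normal 0.337 -0.012 0.941
outer loop
vertex 1.256 -2.975 3.15
vertex 0.906 -3.98 3.262
vertex 1.899 -3.797 2.909
endloop
endfacet
facet normal -0.337 0.012 -0.941
outer loop
vertex 0.548 -3.967 2.264
vertex 1.541 -3.783 1.911
vertex 1.19 -4.788 2.024
endloop
endfacet
facet normal -0.725 -0.641 0.252
outer loop
vertex 0.548 -3.967 2.264
vertex 1.19 -4.788 2.024
vertex 0.906 -3.98 3.262
endloop
endfacet
facet normal -0.725 -0.641 0.252
outer loop
vertex 0.906 -3.98 3.262
vertex 1.19 -4.788 2.024
vertex 1.548 -4.801 3.021
endloop
endfacet
facet normal 0.337 -0.013 0.941
outer loop
vertex 0.906 -3.98 3.262
vertex 1.548 -4.801 3.021
vertex 1.899 -3.797 2.909
endloop
endfacet
facet normal -0.337 0.012 -0.941
outer loop
vertex 1.19 -4.788 2.024
vertex 1.541 -3.783 1.911
vertex 2.184 -4.605 1.67
endloop
endfacet
facet normal 0.157 -0.985 -0.069
outer loop
vertex 1.19 -4.788 2.024
vertex 2.184 -4.605 1.67
vertex 1.548 -4.801 3.021
endloop
endfacet
facet normal 0.157 -0.985 -0.069
outer loop
vertex 1.548 -4.801 3.021
vertex 2.184 -4.605 1.67
vertex 2.541 -4.618 2.668
endloop
endfacet
facet normal 0.337 -0.013 0.941
outer loop
vertex 1.548 -4.801 3.021
vertex 2.541 -4.618 2.668
vertex 1.899 -3.797 2.909
endloop
endfacet
facet normal -0.511 -0.565 -0.649
outer loop
vertex 2.714 -3.52 -0.459
vertex 2.051 -3.473 0.022
vertex 2.132 -1.89 -1.42
endloop
endfacet
facet normal 0.808 -0.057 -0.586
outer loop
vertex 2.949 -0.987 -0.382
vertex 2.714 -3.52 -0.459
vertex 2.132 -1.89 -1.42
endloop
endfacet
facet normal -0.511 -0.565 -0.649
outer loop
vertex 2.132 -1.89 -1.42
vertex 2.051 -3.473 0.022
vertex 1.469 -1.843 -0.939
endloop
endfacet
facet normal -0.294 0.824 -0.485
outer loop
vertex 1.469 -1.843 -0.939
vertex 2.949 -0.987 -0.382
vertex 2.132 -1.89 -1.42
endloop
endfacet
facet normal 0.294 -0.824 0.485
outer loop
vertex 2.714 -3.52 -0.459
vertex 2.868 -2.57 1.06
vertex 2.051 -3.473 0.022
endloop
endfacet
facet normal 0.808 -0.057 -0.586
outer loop
vertex 3.531 -2.617 0.579
vertex 2.714 -3.52 -0.459
vertex 2.949 -0.987 -0.382
endloop
endfacet
facet normal 0.294 -0.824 0.485
outer loop
vertex 3.531 -2.617 0.579
vertex 2.868 -2.57 1.06
vertex 2.714 -3.52 -0.459
endloop
endfacet
facet normal -0.808 0.057 0.586
outer loop
vertex 2.051 -3.473 0.022
vertex 2.868 -2.57 1.06
vertex 1.469 -1.843 -0.939
endloop
endfacet
facet normal -0.294 0.824 -0.485
outer loop
vertex 2.286 -0.94 0.099
vertex 2.949 -0.987 -0.382
vertex 1.469 -1.843 -0.939
endloop
endfacet
facet normal -0.808 0.057 0.586
outer loop
vertex 1.469 -1.843 -0.939
vertex 2.868 -2.57 1.06
vertex 2.286 -0.94 0.099
endloop
endfacet
facet normal 0.511 0.565 0.649
outer loop
vertex 2.286 -0.94 0.099
vertex 3.531 -2.617 0.579
vertex 2.949 -0.987 -0.382
endloop
endfacet
facet normal 0.511 0.565 0.649
outer loop
vertex 2.868 -2.57 1.06
vertex 3.531 -2.617 0.579
vertex 2.286 -0.94 0.099
endloop
endfacet

endsolid


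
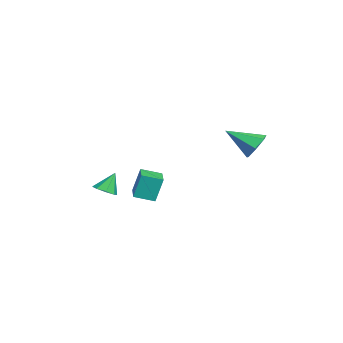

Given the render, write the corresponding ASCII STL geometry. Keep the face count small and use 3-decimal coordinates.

solid 
facet normal -0.997 0.001 -0.071
outer loop
vertex -3.581 -1.602 -2.96
vertex -3.557 -0.498 -3.283
vertex -3.48 -2.021 -4.387
endloop
endfacet
facet normal -0.021 -0.960 0.280
outer loop
vertex -1.943 -2.022 -4.277
vertex -3.581 -1.602 -2.96
vertex -3.48 -2.021 -4.387
endloop
endfacet
facet normal -0.997 0.001 -0.071
outer loop
vertex -3.48 -2.021 -4.387
vertex -3.557 -0.498 -3.283
vertex -3.456 -0.917 -4.709
endloop
endfacet
facet normal 0.068 -0.281 -0.957
outer loop
vertex -3.456 -0.917 -4.709
vertex -1.943 -2.022 -4.277
vertex -3.48 -2.021 -4.387
endloop
endfacet
facet normal -0.068 0.282 0.957
outer loop
vertex -3.581 -1.602 -2.96
vertex -2.02 -0.499 -3.173
vertex -3.557 -0.498 -3.283
endloop
endfacet
facet normal -0.021 -0.960 0.281
outer loop
vertex -2.044 -1.603 -2.851
vertex -3.581 -1.602 -2.96
vertex -1.943 -2.022 -4.277
endloop
endfacet
facet normal -0.068 0.281 0.957
outer loop
vertex -2.044 -1.603 -2.851
vertex -2.02 -0.499 -3.173
vertex -3.581 -1.602 -2.96
endloop
endfacet
facet normal 0.021 0.960 -0.281
outer loop
vertex -3.557 -0.498 -3.283
vertex -2.02 -0.499 -3.173
vertex -3.456 -0.917 -4.709
endloop
endfacet
facet normal 0.068 -0.282 -0.957
outer loop
vertex -1.919 -0.918 -4.6
vertex -1.943 -2.022 -4.277
vertex -3.456 -0.917 -4.709
endloop
endfacet
facet normal 0.021 0.960 -0.280
outer loop
vertex -3.456 -0.917 -4.709
vertex -2.02 -0.499 -3.173
vertex -1.919 -0.918 -4.6
endloop
endfacet
facet normal 0.997 -0.001 0.071
outer loop
vertex -1.919 -0.918 -4.6
vertex -2.044 -1.603 -2.851
vertex -1.943 -2.022 -4.277
endloop
endfacet
facet normal 0.997 -0.001 0.071
outer loop
vertex -2.02 -0.499 -3.173
vertex -2.044 -1.603 -2.851
vertex -1.919 -0.918 -4.6
endloop
endfacet
facet normal 0.197 0.820 -0.537
outer loop
vertex 4.021 3.903 1.576
vertex 3.563 3.598 0.941
vertex 3.313 4.078 1.583
endloop
endfacet
facet normal 0.047 0.150 0.988
outer loop
vertex 4.021 3.903 1.576
vertex 3.313 4.078 1.583
vertex 3.217 2.162 1.879
endloop
endfacet
facet normal 0.198 0.820 -0.536
outer loop
vertex 3.313 4.078 1.583
vertex 3.563 3.598 0.941
vertex 2.794 3.892 1.107
endloop
endfacet
facet normal -0.696 0.144 0.703
outer loop
vertex 3.313 4.078 1.583
vertex 2.794 3.892 1.107
vertex 3.217 2.162 1.879
endloop
endfacet
facet normal 0.198 0.821 -0.536
outer loop
vertex 2.794 3.892 1.107
vertex 3.563 3.598 0.941
vertex 2.854 3.485 0.506
endloop
endfacet
facet normal -0.975 -0.216 0.049
outer loop
vertex 2.794 3.892 1.107
vertex 2.854 3.485 0.506
vertex 3.217 2.162 1.879
endloop
endfacet
facet normal 0.198 0.821 -0.536
outer loop
vertex 2.854 3.485 0.506
vertex 3.563 3.598 0.941
vertex 3.447 3.163 0.232
endloop
endfacet
facet normal -0.579 -0.658 -0.481
outer loop
vertex 2.854 3.485 0.506
vertex 3.447 3.163 0.232
vertex 3.217 2.162 1.879
endloop
endfacet
facet normal 0.199 0.821 -0.536
outer loop
vertex 3.447 3.163 0.232
vertex 3.563 3.598 0.941
vertex 4.128 3.168 0.492
endloop
endfacet
facet normal 0.193 -0.850 -0.490
outer loop
vertex 3.447 3.163 0.232
vertex 4.128 3.168 0.492
vertex 3.217 2.162 1.879
endloop
endfacet
facet normal 0.197 0.820 -0.537
outer loop
vertex 4.128 3.168 0.492
vertex 3.563 3.598 0.941
vertex 4.384 3.498 1.09
endloop
endfacet
facet normal 0.762 -0.647 0.031
outer loop
vertex 4.128 3.168 0.492
vertex 4.384 3.498 1.09
vertex 3.217 2.162 1.879
endloop
endfacet
facet normal 0.197 0.821 -0.536
outer loop
vertex 4.384 3.498 1.09
vertex 3.563 3.598 0.941
vertex 4.021 3.903 1.576
endloop
endfacet
facet normal 0.697 -0.202 0.688
outer loop
vertex 4.384 3.498 1.09
vertex 4.021 3.903 1.576
vertex 3.217 2.162 1.879
endloop
endfacet
facet normal 0.240 -0.423 -0.874
outer loop
vertex 0.21 -3.416 -3.111
vertex -0.44 -3.464 -3.266
vertex 0.036 -3.002 -3.359
endloop
endfacet
facet normal 0.709 0.557 0.433
outer loop
vertex 0.21 -3.416 -3.111
vertex 0.036 -3.002 -3.359
vertex -0.74 -2.936 -2.174
endloop
endfacet
facet normal 0.241 -0.424 -0.873
outer loop
vertex 0.036 -3.002 -3.359
vertex -0.44 -3.464 -3.266
vertex -0.416 -2.859 -3.553
endloop
endfacet
facet normal 0.255 0.960 0.114
outer loop
vertex 0.036 -3.002 -3.359
vertex -0.416 -2.859 -3.553
vertex -0.74 -2.936 -2.174
endloop
endfacet
facet normal 0.238 -0.424 -0.874
outer loop
vertex -0.416 -2.859 -3.553
vertex -0.44 -3.464 -3.266
vertex -0.883 -3.07 -3.578
endloop
endfacet
facet normal -0.409 0.911 -0.045
outer loop
vertex -0.416 -2.859 -3.553
vertex -0.883 -3.07 -3.578
vertex -0.74 -2.936 -2.174
endloop
endfacet
facet normal 0.240 -0.423 -0.874
outer loop
vertex -0.883 -3.07 -3.578
vertex -0.44 -3.464 -3.266
vertex -1.09 -3.512 -3.421
endloop
endfacet
facet normal -0.898 0.438 0.050
outer loop
vertex -0.883 -3.07 -3.578
vertex -1.09 -3.512 -3.421
vertex -0.74 -2.936 -2.174
endloop
endfacet
facet normal 0.240 -0.423 -0.874
outer loop
vertex -1.09 -3.512 -3.421
vertex -0.44 -3.464 -3.266
vertex -0.916 -3.926 -3.173
endloop
endfacet
facet normal -0.922 -0.182 0.343
outer loop
vertex -1.09 -3.512 -3.421
vertex -0.916 -3.926 -3.173
vertex -0.74 -2.936 -2.174
endloop
endfacet
facet normal 0.239 -0.422 -0.875
outer loop
vertex -0.916 -3.926 -3.173
vertex -0.44 -3.464 -3.266
vertex -0.463 -4.07 -2.98
endloop
endfacet
facet normal -0.468 -0.585 0.662
outer loop
vertex -0.916 -3.926 -3.173
vertex -0.463 -4.07 -2.98
vertex -0.74 -2.936 -2.174
endloop
endfacet
facet normal 0.241 -0.422 -0.874
outer loop
vertex -0.463 -4.07 -2.98
vertex -0.44 -3.464 -3.266
vertex 0.003 -3.858 -2.954
endloop
endfacet
facet normal 0.198 -0.535 0.821
outer loop
vertex -0.463 -4.07 -2.98
vertex 0.003 -3.858 -2.954
vertex -0.74 -2.936 -2.174
endloop
endfacet
facet normal 0.240 -0.423 -0.874
outer loop
vertex 0.003 -3.858 -2.954
vertex -0.44 -3.464 -3.266
vertex 0.21 -3.416 -3.111
endloop
endfacet
facet normal 0.685 -0.063 0.726
outer loop
vertex 0.003 -3.858 -2.954
vertex 0.21 -3.416 -3.111
vertex -0.74 -2.936 -2.174
endloop
endfacet

endsolid


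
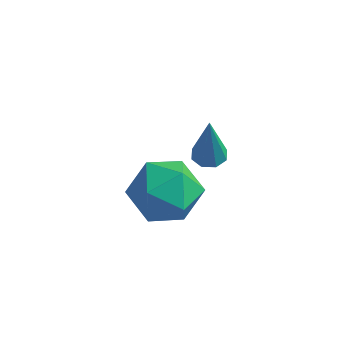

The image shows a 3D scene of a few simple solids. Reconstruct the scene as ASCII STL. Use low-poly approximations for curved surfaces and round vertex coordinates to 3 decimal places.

solid 
facet normal -0.113 -0.220 0.969
outer loop
vertex 1.127 1.087 -2.375
vertex 1.701 -0.011 -2.557
vertex 2.369 1.002 -2.249
endloop
endfacet
facet normal -0.055 0.485 0.873
outer loop
vertex 1.127 1.087 -2.375
vertex 2.369 1.002 -2.249
vertex 1.866 1.989 -2.83
endloop
endfacet
facet normal -0.579 0.692 0.432
outer loop
vertex 1.127 1.087 -2.375
vertex 1.866 1.989 -2.83
vertex 0.886 1.586 -3.497
endloop
endfacet
facet normal -0.960 0.114 0.257
outer loop
vertex 1.127 1.087 -2.375
vertex 0.886 1.586 -3.497
vertex 0.784 0.351 -3.328
endloop
endfacet
facet normal -0.672 -0.449 0.589
outer loop
vertex 1.127 1.087 -2.375
vertex 0.784 0.351 -3.328
vertex 1.701 -0.011 -2.557
endloop
endfacet
facet normal 0.568 0.613 0.550
outer loop
vertex 1.866 1.989 -2.83
vertex 2.369 1.002 -2.249
vertex 2.896 1.449 -3.292
endloop
endfacet
facet normal 0.474 -0.527 0.706
outer loop
vertex 2.369 1.002 -2.249
vertex 1.701 -0.011 -2.557
vertex 2.794 0.214 -3.123
endloop
endfacet
facet normal -0.430 -0.898 0.090
outer loop
vertex 1.701 -0.011 -2.557
vertex 0.784 0.351 -3.328
vertex 1.814 -0.189 -3.79
endloop
endfacet
facet normal -0.895 0.013 -0.447
outer loop
vertex 0.784 0.351 -3.328
vertex 0.886 1.586 -3.497
vertex 1.311 0.798 -4.371
endloop
endfacet
facet normal -0.279 0.947 -0.162
outer loop
vertex 0.886 1.586 -3.497
vertex 1.866 1.989 -2.83
vertex 1.979 1.811 -4.063
endloop
endfacet
facet normal 0.960 -0.114 -0.257
outer loop
vertex 2.553 0.713 -4.245
vertex 2.896 1.449 -3.292
vertex 2.794 0.214 -3.123
endloop
endfacet
facet normal 0.579 -0.692 -0.432
outer loop
vertex 2.553 0.713 -4.245
vertex 2.794 0.214 -3.123
vertex 1.814 -0.189 -3.79
endloop
endfacet
facet normal 0.055 -0.485 -0.873
outer loop
vertex 2.553 0.713 -4.245
vertex 1.814 -0.189 -3.79
vertex 1.311 0.798 -4.371
endloop
endfacet
facet normal 0.113 0.220 -0.969
outer loop
vertex 2.553 0.713 -4.245
vertex 1.311 0.798 -4.371
vertex 1.979 1.811 -4.063
endloop
endfacet
facet normal 0.672 0.449 -0.589
outer loop
vertex 2.553 0.713 -4.245
vertex 1.979 1.811 -4.063
vertex 2.896 1.449 -3.292
endloop
endfacet
facet normal 0.895 -0.013 0.447
outer loop
vertex 2.794 0.214 -3.123
vertex 2.896 1.449 -3.292
vertex 2.369 1.002 -2.249
endloop
endfacet
facet normal 0.279 -0.947 0.162
outer loop
vertex 1.814 -0.189 -3.79
vertex 2.794 0.214 -3.123
vertex 1.701 -0.011 -2.557
endloop
endfacet
facet normal -0.568 -0.613 -0.550
outer loop
vertex 1.311 0.798 -4.371
vertex 1.814 -0.189 -3.79
vertex 0.784 0.351 -3.328
endloop
endfacet
facet normal -0.474 0.527 -0.706
outer loop
vertex 1.979 1.811 -4.063
vertex 1.311 0.798 -4.371
vertex 0.886 1.586 -3.497
endloop
endfacet
facet normal 0.430 0.898 -0.090
outer loop
vertex 2.896 1.449 -3.292
vertex 1.979 1.811 -4.063
vertex 1.866 1.989 -2.83
endloop
endfacet
facet normal -0.059 0.138 -0.989
outer loop
vertex 3.614 1.341 -1.335
vertex 3.065 1.329 -1.304
vertex 3.449 1.723 -1.272
endloop
endfacet
facet normal 0.901 0.346 0.260
outer loop
vertex 3.614 1.341 -1.335
vertex 3.449 1.723 -1.272
vertex 3.175 1.071 0.544
endloop
endfacet
facet normal -0.058 0.137 -0.989
outer loop
vertex 3.449 1.723 -1.272
vertex 3.065 1.329 -1.304
vertex 3.058 1.874 -1.228
endloop
endfacet
facet normal 0.371 0.855 0.363
outer loop
vertex 3.449 1.723 -1.272
vertex 3.058 1.874 -1.228
vertex 3.175 1.071 0.544
endloop
endfacet
facet normal -0.060 0.137 -0.989
outer loop
vertex 3.058 1.874 -1.228
vertex 3.065 1.329 -1.304
vertex 2.672 1.706 -1.228
endloop
endfacet
facet normal -0.365 0.839 0.404
outer loop
vertex 3.058 1.874 -1.228
vertex 2.672 1.706 -1.228
vertex 3.175 1.071 0.544
endloop
endfacet
facet normal -0.057 0.140 -0.989
outer loop
vertex 2.672 1.706 -1.228
vertex 3.065 1.329 -1.304
vertex 2.516 1.318 -1.274
endloop
endfacet
facet normal -0.879 0.311 0.361
outer loop
vertex 2.672 1.706 -1.228
vertex 2.516 1.318 -1.274
vertex 3.175 1.071 0.544
endloop
endfacet
facet normal -0.057 0.138 -0.989
outer loop
vertex 2.516 1.318 -1.274
vertex 3.065 1.329 -1.304
vertex 2.682 0.936 -1.337
endloop
endfacet
facet normal -0.870 -0.421 0.258
outer loop
vertex 2.516 1.318 -1.274
vertex 2.682 0.936 -1.337
vertex 3.175 1.071 0.544
endloop
endfacet
facet normal -0.058 0.139 -0.989
outer loop
vertex 2.682 0.936 -1.337
vertex 3.065 1.329 -1.304
vertex 3.073 0.785 -1.381
endloop
endfacet
facet normal -0.341 -0.927 0.156
outer loop
vertex 2.682 0.936 -1.337
vertex 3.073 0.785 -1.381
vertex 3.175 1.071 0.544
endloop
endfacet
facet normal -0.058 0.139 -0.989
outer loop
vertex 3.073 0.785 -1.381
vertex 3.065 1.329 -1.304
vertex 3.459 0.952 -1.38
endloop
endfacet
facet normal 0.394 -0.912 0.115
outer loop
vertex 3.073 0.785 -1.381
vertex 3.459 0.952 -1.38
vertex 3.175 1.071 0.544
endloop
endfacet
facet normal -0.059 0.138 -0.989
outer loop
vertex 3.459 0.952 -1.38
vertex 3.065 1.329 -1.304
vertex 3.614 1.341 -1.335
endloop
endfacet
facet normal 0.911 -0.381 0.158
outer loop
vertex 3.459 0.952 -1.38
vertex 3.614 1.341 -1.335
vertex 3.175 1.071 0.544
endloop
endfacet

endsolid


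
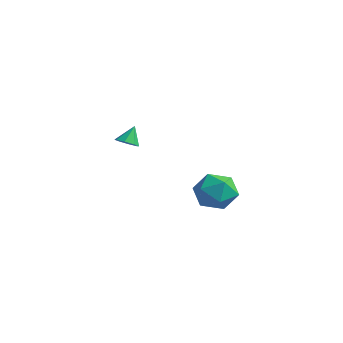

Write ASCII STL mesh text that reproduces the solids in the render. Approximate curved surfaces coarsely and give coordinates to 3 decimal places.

solid 
facet normal 0.102 -0.502 -0.859
outer loop
vertex -1.787 -1.993 -1.924
vertex -2.174 -1.596 -2.202
vertex -1.561 -1.622 -2.114
endloop
endfacet
facet normal 0.727 -0.095 0.680
outer loop
vertex -1.787 -1.993 -1.924
vertex -1.561 -1.622 -2.114
vertex -2.286 -1.044 -1.258
endloop
endfacet
facet normal 0.102 -0.502 -0.859
outer loop
vertex -1.561 -1.622 -2.114
vertex -2.174 -1.596 -2.202
vertex -1.693 -1.235 -2.356
endloop
endfacet
facet normal 0.800 0.490 0.347
outer loop
vertex -1.561 -1.622 -2.114
vertex -1.693 -1.235 -2.356
vertex -2.286 -1.044 -1.258
endloop
endfacet
facet normal 0.103 -0.503 -0.858
outer loop
vertex -1.693 -1.235 -2.356
vertex -2.174 -1.596 -2.202
vertex -2.108 -1.061 -2.508
endloop
endfacet
facet normal 0.374 0.927 0.041
outer loop
vertex -1.693 -1.235 -2.356
vertex -2.108 -1.061 -2.508
vertex -2.286 -1.044 -1.258
endloop
endfacet
facet normal 0.100 -0.503 -0.858
outer loop
vertex -2.108 -1.061 -2.508
vertex -2.174 -1.596 -2.202
vertex -2.561 -1.199 -2.48
endloop
endfacet
facet normal -0.294 0.954 -0.055
outer loop
vertex -2.108 -1.061 -2.508
vertex -2.561 -1.199 -2.48
vertex -2.286 -1.044 -1.258
endloop
endfacet
facet normal 0.103 -0.501 -0.859
outer loop
vertex -2.561 -1.199 -2.48
vertex -2.174 -1.596 -2.202
vertex -2.787 -1.571 -2.29
endloop
endfacet
facet normal -0.822 0.558 0.114
outer loop
vertex -2.561 -1.199 -2.48
vertex -2.787 -1.571 -2.29
vertex -2.286 -1.044 -1.258
endloop
endfacet
facet normal 0.103 -0.501 -0.859
outer loop
vertex -2.787 -1.571 -2.29
vertex -2.174 -1.596 -2.202
vertex -2.654 -1.957 -2.049
endloop
endfacet
facet normal -0.894 -0.028 0.448
outer loop
vertex -2.787 -1.571 -2.29
vertex -2.654 -1.957 -2.049
vertex -2.286 -1.044 -1.258
endloop
endfacet
facet normal 0.103 -0.502 -0.859
outer loop
vertex -2.654 -1.957 -2.049
vertex -2.174 -1.596 -2.202
vertex -2.24 -2.132 -1.897
endloop
endfacet
facet normal -0.471 -0.461 0.752
outer loop
vertex -2.654 -1.957 -2.049
vertex -2.24 -2.132 -1.897
vertex -2.286 -1.044 -1.258
endloop
endfacet
facet normal 0.103 -0.501 -0.859
outer loop
vertex -2.24 -2.132 -1.897
vertex -2.174 -1.596 -2.202
vertex -1.787 -1.993 -1.924
endloop
endfacet
facet normal 0.201 -0.490 0.848
outer loop
vertex -2.24 -2.132 -1.897
vertex -1.787 -1.993 -1.924
vertex -2.286 -1.044 -1.258
endloop
endfacet
facet normal -0.855 -0.113 0.506
outer loop
vertex 3.028 -0.605 -3.289
vertex 3.086 -1.729 -3.441
vertex 3.564 -1.255 -2.527
endloop
endfacet
facet normal -0.495 0.458 0.739
outer loop
vertex 3.028 -0.605 -3.289
vertex 3.564 -1.255 -2.527
vertex 4.014 -0.261 -2.842
endloop
endfacet
facet normal -0.398 0.899 0.186
outer loop
vertex 3.028 -0.605 -3.289
vertex 4.014 -0.261 -2.842
vertex 3.813 -0.121 -3.951
endloop
endfacet
facet normal -0.698 0.601 -0.389
outer loop
vertex 3.028 -0.605 -3.289
vertex 3.813 -0.121 -3.951
vertex 3.239 -1.028 -4.321
endloop
endfacet
facet normal -0.981 -0.025 -0.190
outer loop
vertex 3.028 -0.605 -3.289
vertex 3.239 -1.028 -4.321
vertex 3.086 -1.729 -3.441
endloop
endfacet
facet normal 0.147 0.238 0.960
outer loop
vertex 4.014 -0.261 -2.842
vertex 3.564 -1.255 -2.527
vertex 4.681 -1.172 -2.719
endloop
endfacet
facet normal -0.436 -0.685 0.583
outer loop
vertex 3.564 -1.255 -2.527
vertex 3.086 -1.729 -3.441
vertex 4.107 -2.079 -3.089
endloop
endfacet
facet normal -0.641 -0.542 -0.543
outer loop
vertex 3.086 -1.729 -3.441
vertex 3.239 -1.028 -4.321
vertex 3.906 -1.939 -4.198
endloop
endfacet
facet normal -0.183 0.469 -0.864
outer loop
vertex 3.239 -1.028 -4.321
vertex 3.813 -0.121 -3.951
vertex 4.356 -0.945 -4.513
endloop
endfacet
facet normal 0.303 0.951 0.065
outer loop
vertex 3.813 -0.121 -3.951
vertex 4.014 -0.261 -2.842
vertex 4.834 -0.471 -3.599
endloop
endfacet
facet normal 0.698 -0.601 0.389
outer loop
vertex 4.892 -1.595 -3.751
vertex 4.681 -1.172 -2.719
vertex 4.107 -2.079 -3.089
endloop
endfacet
facet normal 0.398 -0.899 -0.186
outer loop
vertex 4.892 -1.595 -3.751
vertex 4.107 -2.079 -3.089
vertex 3.906 -1.939 -4.198
endloop
endfacet
facet normal 0.495 -0.458 -0.739
outer loop
vertex 4.892 -1.595 -3.751
vertex 3.906 -1.939 -4.198
vertex 4.356 -0.945 -4.513
endloop
endfacet
facet normal 0.855 0.113 -0.506
outer loop
vertex 4.892 -1.595 -3.751
vertex 4.356 -0.945 -4.513
vertex 4.834 -0.471 -3.599
endloop
endfacet
facet normal 0.981 0.025 0.190
outer loop
vertex 4.892 -1.595 -3.751
vertex 4.834 -0.471 -3.599
vertex 4.681 -1.172 -2.719
endloop
endfacet
facet normal 0.183 -0.469 0.864
outer loop
vertex 4.107 -2.079 -3.089
vertex 4.681 -1.172 -2.719
vertex 3.564 -1.255 -2.527
endloop
endfacet
facet normal -0.303 -0.951 -0.065
outer loop
vertex 3.906 -1.939 -4.198
vertex 4.107 -2.079 -3.089
vertex 3.086 -1.729 -3.441
endloop
endfacet
facet normal -0.147 -0.238 -0.960
outer loop
vertex 4.356 -0.945 -4.513
vertex 3.906 -1.939 -4.198
vertex 3.239 -1.028 -4.321
endloop
endfacet
facet normal 0.436 0.685 -0.583
outer loop
vertex 4.834 -0.471 -3.599
vertex 4.356 -0.945 -4.513
vertex 3.813 -0.121 -3.951
endloop
endfacet
facet normal 0.641 0.542 0.543
outer loop
vertex 4.681 -1.172 -2.719
vertex 4.834 -0.471 -3.599
vertex 4.014 -0.261 -2.842
endloop
endfacet

endsolid


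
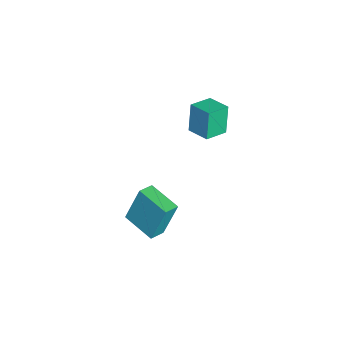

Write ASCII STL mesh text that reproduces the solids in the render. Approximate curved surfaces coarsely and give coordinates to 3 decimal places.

solid 
facet normal -0.652 0.723 -0.229
outer loop
vertex -2.777 0.731 3.064
vertex -1.916 1.571 3.266
vertex -2.333 0.645 1.53
endloop
endfacet
facet normal -0.705 -0.689 -0.166
outer loop
vertex -1.524 -0.251 1.814
vertex -2.777 0.731 3.064
vertex -2.333 0.645 1.53
endloop
endfacet
facet normal -0.652 0.723 -0.229
outer loop
vertex -2.333 0.645 1.53
vertex -1.916 1.571 3.266
vertex -1.472 1.486 1.732
endloop
endfacet
facet normal 0.277 -0.054 -0.959
outer loop
vertex -1.472 1.486 1.732
vertex -1.524 -0.251 1.814
vertex -2.333 0.645 1.53
endloop
endfacet
facet normal -0.277 0.054 0.959
outer loop
vertex -2.777 0.731 3.064
vertex -1.107 0.675 3.55
vertex -1.916 1.571 3.266
endloop
endfacet
facet normal -0.706 -0.689 -0.166
outer loop
vertex -1.968 -0.166 3.348
vertex -2.777 0.731 3.064
vertex -1.524 -0.251 1.814
endloop
endfacet
facet normal -0.277 0.054 0.959
outer loop
vertex -1.968 -0.166 3.348
vertex -1.107 0.675 3.55
vertex -2.777 0.731 3.064
endloop
endfacet
facet normal 0.705 0.689 0.166
outer loop
vertex -1.916 1.571 3.266
vertex -1.107 0.675 3.55
vertex -1.472 1.486 1.732
endloop
endfacet
facet normal 0.277 -0.054 -0.959
outer loop
vertex -0.663 0.589 2.016
vertex -1.524 -0.251 1.814
vertex -1.472 1.486 1.732
endloop
endfacet
facet normal 0.706 0.689 0.166
outer loop
vertex -1.472 1.486 1.732
vertex -1.107 0.675 3.55
vertex -0.663 0.589 2.016
endloop
endfacet
facet normal 0.652 -0.723 0.229
outer loop
vertex -0.663 0.589 2.016
vertex -1.968 -0.166 3.348
vertex -1.524 -0.251 1.814
endloop
endfacet
facet normal 0.652 -0.723 0.229
outer loop
vertex -1.107 0.675 3.55
vertex -1.968 -0.166 3.348
vertex -0.663 0.589 2.016
endloop
endfacet
facet normal -0.724 0.636 -0.266
outer loop
vertex -0.883 -1.969 -1.949
vertex 0.346 -0.716 -2.297
vertex -0.75 -2.658 -3.96
endloop
endfacet
facet normal -0.687 -0.700 0.194
outer loop
vertex -0.106 -3.224 -3.723
vertex -0.883 -1.969 -1.949
vertex -0.75 -2.658 -3.96
endloop
endfacet
facet normal -0.724 0.636 -0.266
outer loop
vertex -0.75 -2.658 -3.96
vertex 0.346 -0.716 -2.297
vertex 0.479 -1.404 -4.308
endloop
endfacet
facet normal 0.063 -0.324 -0.944
outer loop
vertex 0.479 -1.404 -4.308
vertex -0.106 -3.224 -3.723
vertex -0.75 -2.658 -3.96
endloop
endfacet
facet normal -0.063 0.324 0.944
outer loop
vertex -0.883 -1.969 -1.949
vertex 0.99 -1.282 -2.06
vertex 0.346 -0.716 -2.297
endloop
endfacet
facet normal -0.688 -0.700 0.194
outer loop
vertex -0.239 -2.536 -1.712
vertex -0.883 -1.969 -1.949
vertex -0.106 -3.224 -3.723
endloop
endfacet
facet normal -0.063 0.323 0.944
outer loop
vertex -0.239 -2.536 -1.712
vertex 0.99 -1.282 -2.06
vertex -0.883 -1.969 -1.949
endloop
endfacet
facet normal 0.687 0.700 -0.194
outer loop
vertex 0.346 -0.716 -2.297
vertex 0.99 -1.282 -2.06
vertex 0.479 -1.404 -4.308
endloop
endfacet
facet normal 0.063 -0.324 -0.944
outer loop
vertex 1.123 -1.971 -4.071
vertex -0.106 -3.224 -3.723
vertex 0.479 -1.404 -4.308
endloop
endfacet
facet normal 0.688 0.700 -0.194
outer loop
vertex 0.479 -1.404 -4.308
vertex 0.99 -1.282 -2.06
vertex 1.123 -1.971 -4.071
endloop
endfacet
facet normal 0.724 -0.636 0.266
outer loop
vertex 1.123 -1.971 -4.071
vertex -0.239 -2.536 -1.712
vertex -0.106 -3.224 -3.723
endloop
endfacet
facet normal 0.724 -0.636 0.266
outer loop
vertex 0.99 -1.282 -2.06
vertex -0.239 -2.536 -1.712
vertex 1.123 -1.971 -4.071
endloop
endfacet

endsolid


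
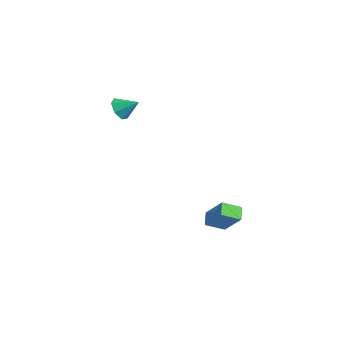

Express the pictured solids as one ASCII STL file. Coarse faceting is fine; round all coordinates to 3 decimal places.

solid 
facet normal -0.595 -0.617 -0.515
outer loop
vertex -3.114 -3.224 2.956
vertex -3.367 -3.572 3.666
vertex -3.692 -2.923 3.263
endloop
endfacet
facet normal 0.254 0.885 -0.389
outer loop
vertex -3.114 -3.224 2.956
vertex -3.692 -2.923 3.263
vertex -2.593 -2.768 4.334
endloop
endfacet
facet normal -0.595 -0.617 -0.514
outer loop
vertex -3.692 -2.923 3.263
vertex -3.367 -3.572 3.666
vertex -4.025 -3.11 3.873
endloop
endfacet
facet normal -0.273 0.951 0.143
outer loop
vertex -3.692 -2.923 3.263
vertex -4.025 -3.11 3.873
vertex -2.593 -2.768 4.334
endloop
endfacet
facet normal -0.595 -0.618 -0.513
outer loop
vertex -4.025 -3.11 3.873
vertex -3.367 -3.572 3.666
vertex -3.862 -3.645 4.328
endloop
endfacet
facet normal -0.372 0.533 0.760
outer loop
vertex -4.025 -3.11 3.873
vertex -3.862 -3.645 4.328
vertex -2.593 -2.768 4.334
endloop
endfacet
facet normal -0.595 -0.619 -0.513
outer loop
vertex -3.862 -3.645 4.328
vertex -3.367 -3.572 3.666
vertex -3.326 -4.124 4.284
endloop
endfacet
facet normal 0.033 -0.055 0.998
outer loop
vertex -3.862 -3.645 4.328
vertex -3.326 -4.124 4.284
vertex -2.593 -2.768 4.334
endloop
endfacet
facet normal -0.595 -0.618 -0.513
outer loop
vertex -3.326 -4.124 4.284
vertex -3.367 -3.572 3.666
vertex -2.821 -4.188 3.775
endloop
endfacet
facet normal 0.636 -0.369 0.678
outer loop
vertex -3.326 -4.124 4.284
vertex -2.821 -4.188 3.775
vertex -2.593 -2.768 4.334
endloop
endfacet
facet normal -0.595 -0.618 -0.514
outer loop
vertex -2.821 -4.188 3.775
vertex -3.367 -3.572 3.666
vertex -2.727 -3.787 3.184
endloop
endfacet
facet normal 0.984 -0.173 0.039
outer loop
vertex -2.821 -4.188 3.775
vertex -2.727 -3.787 3.184
vertex -2.593 -2.768 4.334
endloop
endfacet
facet normal -0.595 -0.617 -0.515
outer loop
vertex -2.727 -3.787 3.184
vertex -3.367 -3.572 3.666
vertex -3.114 -3.224 2.956
endloop
endfacet
facet normal 0.815 0.384 -0.435
outer loop
vertex -2.727 -3.787 3.184
vertex -3.114 -3.224 2.956
vertex -2.593 -2.768 4.334
endloop
endfacet
facet normal -0.693 0.475 0.543
outer loop
vertex 1.451 0.251 -2.623
vertex 1.786 1.352 -3.159
vertex 0.182 -0.032 -3.994
endloop
endfacet
facet normal -0.263 -0.868 0.422
outer loop
vertex 0.854 -0.492 -4.521
vertex 1.451 0.251 -2.623
vertex 0.182 -0.032 -3.994
endloop
endfacet
facet normal -0.693 0.475 0.543
outer loop
vertex 0.182 -0.032 -3.994
vertex 1.786 1.352 -3.159
vertex 0.517 1.07 -4.531
endloop
endfacet
facet normal -0.672 -0.150 -0.726
outer loop
vertex 0.517 1.07 -4.531
vertex 0.854 -0.492 -4.521
vertex 0.182 -0.032 -3.994
endloop
endfacet
facet normal 0.671 0.149 0.726
outer loop
vertex 1.451 0.251 -2.623
vertex 2.458 0.892 -3.686
vertex 1.786 1.352 -3.159
endloop
endfacet
facet normal -0.264 -0.867 0.422
outer loop
vertex 2.123 -0.21 -3.149
vertex 1.451 0.251 -2.623
vertex 0.854 -0.492 -4.521
endloop
endfacet
facet normal 0.671 0.150 0.726
outer loop
vertex 2.123 -0.21 -3.149
vertex 2.458 0.892 -3.686
vertex 1.451 0.251 -2.623
endloop
endfacet
facet normal 0.263 0.868 -0.422
outer loop
vertex 1.786 1.352 -3.159
vertex 2.458 0.892 -3.686
vertex 0.517 1.07 -4.531
endloop
endfacet
facet normal -0.671 -0.149 -0.726
outer loop
vertex 1.189 0.609 -5.057
vertex 0.854 -0.492 -4.521
vertex 0.517 1.07 -4.531
endloop
endfacet
facet normal 0.264 0.867 -0.423
outer loop
vertex 0.517 1.07 -4.531
vertex 2.458 0.892 -3.686
vertex 1.189 0.609 -5.057
endloop
endfacet
facet normal 0.693 -0.475 -0.543
outer loop
vertex 1.189 0.609 -5.057
vertex 2.123 -0.21 -3.149
vertex 0.854 -0.492 -4.521
endloop
endfacet
facet normal 0.692 -0.475 -0.543
outer loop
vertex 2.458 0.892 -3.686
vertex 2.123 -0.21 -3.149
vertex 1.189 0.609 -5.057
endloop
endfacet

endsolid


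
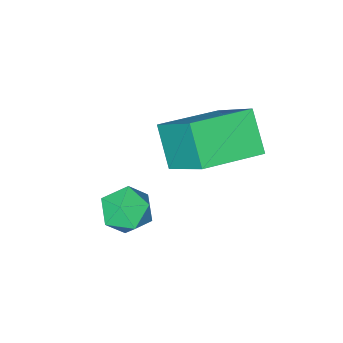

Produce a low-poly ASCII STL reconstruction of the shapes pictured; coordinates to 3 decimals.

solid 
facet normal -0.128 0.275 0.953
outer loop
vertex 2.316 3.629 0.398
vertex 2.43 2.966 0.605
vertex 2.97 3.414 0.548
endloop
endfacet
facet normal 0.137 0.812 0.567
outer loop
vertex 2.316 3.629 0.398
vertex 2.97 3.414 0.548
vertex 2.854 3.825 -0.013
endloop
endfacet
facet normal -0.319 0.947 0.034
outer loop
vertex 2.316 3.629 0.398
vertex 2.854 3.825 -0.013
vertex 2.242 3.629 -0.302
endloop
endfacet
facet normal -0.865 0.493 0.091
outer loop
vertex 2.316 3.629 0.398
vertex 2.242 3.629 -0.302
vertex 1.98 3.099 0.08
endloop
endfacet
facet normal -0.747 0.078 0.660
outer loop
vertex 2.316 3.629 0.398
vertex 1.98 3.099 0.08
vertex 2.43 2.966 0.605
endloop
endfacet
facet normal 0.754 0.594 0.279
outer loop
vertex 2.854 3.825 -0.013
vertex 2.97 3.414 0.548
vertex 3.3 3.281 -0.06
endloop
endfacet
facet normal 0.324 -0.275 0.905
outer loop
vertex 2.97 3.414 0.548
vertex 2.43 2.966 0.605
vertex 3.038 2.751 0.322
endloop
endfacet
facet normal -0.679 -0.594 0.432
outer loop
vertex 2.43 2.966 0.605
vertex 1.98 3.099 0.08
vertex 2.426 2.555 0.033
endloop
endfacet
facet normal -0.869 0.077 -0.489
outer loop
vertex 1.98 3.099 0.08
vertex 2.242 3.629 -0.302
vertex 2.31 2.966 -0.528
endloop
endfacet
facet normal 0.016 0.812 -0.584
outer loop
vertex 2.242 3.629 -0.302
vertex 2.854 3.825 -0.013
vertex 2.85 3.414 -0.585
endloop
endfacet
facet normal 0.865 -0.493 -0.091
outer loop
vertex 2.964 2.751 -0.378
vertex 3.3 3.281 -0.06
vertex 3.038 2.751 0.322
endloop
endfacet
facet normal 0.319 -0.947 -0.034
outer loop
vertex 2.964 2.751 -0.378
vertex 3.038 2.751 0.322
vertex 2.426 2.555 0.033
endloop
endfacet
facet normal -0.137 -0.812 -0.567
outer loop
vertex 2.964 2.751 -0.378
vertex 2.426 2.555 0.033
vertex 2.31 2.966 -0.528
endloop
endfacet
facet normal 0.128 -0.275 -0.953
outer loop
vertex 2.964 2.751 -0.378
vertex 2.31 2.966 -0.528
vertex 2.85 3.414 -0.585
endloop
endfacet
facet normal 0.747 -0.078 -0.660
outer loop
vertex 2.964 2.751 -0.378
vertex 2.85 3.414 -0.585
vertex 3.3 3.281 -0.06
endloop
endfacet
facet normal 0.869 -0.077 0.489
outer loop
vertex 3.038 2.751 0.322
vertex 3.3 3.281 -0.06
vertex 2.97 3.414 0.548
endloop
endfacet
facet normal -0.016 -0.812 0.584
outer loop
vertex 2.426 2.555 0.033
vertex 3.038 2.751 0.322
vertex 2.43 2.966 0.605
endloop
endfacet
facet normal -0.754 -0.594 -0.279
outer loop
vertex 2.31 2.966 -0.528
vertex 2.426 2.555 0.033
vertex 1.98 3.099 0.08
endloop
endfacet
facet normal -0.324 0.275 -0.905
outer loop
vertex 2.85 3.414 -0.585
vertex 2.31 2.966 -0.528
vertex 2.242 3.629 -0.302
endloop
endfacet
facet normal 0.679 0.594 -0.432
outer loop
vertex 3.3 3.281 -0.06
vertex 2.85 3.414 -0.585
vertex 2.854 3.825 -0.013
endloop
endfacet
facet normal -0.980 0.151 -0.133
outer loop
vertex -0.492 3.759 2.476
vertex -0.246 4.571 1.586
vertex -0.531 2.435 1.258
endloop
endfacet
facet normal -0.200 -0.660 0.724
outer loop
vertex 1.066 2.189 1.474
vertex -0.492 3.759 2.476
vertex -0.531 2.435 1.258
endloop
endfacet
facet normal -0.980 0.151 -0.133
outer loop
vertex -0.531 2.435 1.258
vertex -0.246 4.571 1.586
vertex -0.285 3.247 0.367
endloop
endfacet
facet normal -0.022 -0.736 -0.677
outer loop
vertex -0.285 3.247 0.367
vertex 1.066 2.189 1.474
vertex -0.531 2.435 1.258
endloop
endfacet
facet normal 0.022 0.736 0.677
outer loop
vertex -0.492 3.759 2.476
vertex 1.351 4.325 1.802
vertex -0.246 4.571 1.586
endloop
endfacet
facet normal -0.200 -0.660 0.724
outer loop
vertex 1.105 3.513 2.693
vertex -0.492 3.759 2.476
vertex 1.066 2.189 1.474
endloop
endfacet
facet normal 0.021 0.736 0.677
outer loop
vertex 1.105 3.513 2.693
vertex 1.351 4.325 1.802
vertex -0.492 3.759 2.476
endloop
endfacet
facet normal 0.200 0.661 -0.724
outer loop
vertex -0.246 4.571 1.586
vertex 1.351 4.325 1.802
vertex -0.285 3.247 0.367
endloop
endfacet
facet normal -0.021 -0.736 -0.677
outer loop
vertex 1.312 3.001 0.584
vertex 1.066 2.189 1.474
vertex -0.285 3.247 0.367
endloop
endfacet
facet normal 0.200 0.660 -0.724
outer loop
vertex -0.285 3.247 0.367
vertex 1.351 4.325 1.802
vertex 1.312 3.001 0.584
endloop
endfacet
facet normal 0.980 -0.151 0.133
outer loop
vertex 1.312 3.001 0.584
vertex 1.105 3.513 2.693
vertex 1.066 2.189 1.474
endloop
endfacet
facet normal 0.980 -0.151 0.133
outer loop
vertex 1.351 4.325 1.802
vertex 1.105 3.513 2.693
vertex 1.312 3.001 0.584
endloop
endfacet

endsolid
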